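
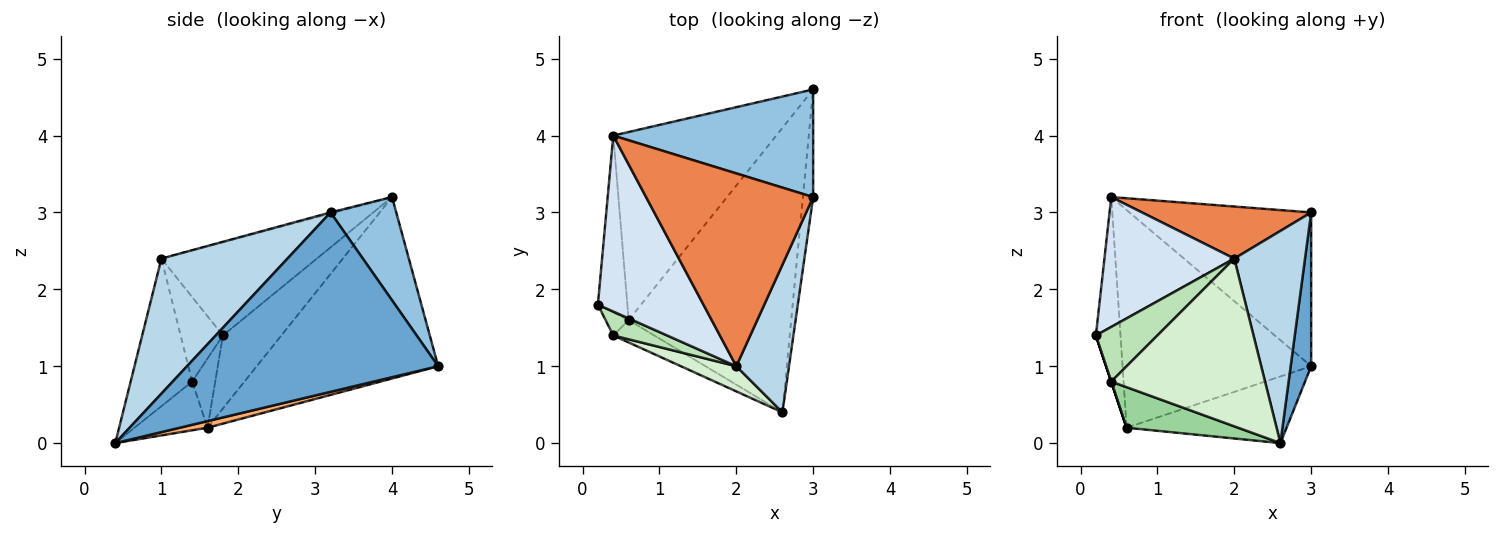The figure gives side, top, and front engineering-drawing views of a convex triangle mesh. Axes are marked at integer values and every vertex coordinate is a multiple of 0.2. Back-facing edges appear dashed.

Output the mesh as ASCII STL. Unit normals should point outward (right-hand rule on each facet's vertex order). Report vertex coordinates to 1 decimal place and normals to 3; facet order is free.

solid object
 facet normal 0.995 -0.081 -0.057
  outer loop
   vertex 3.0 4.6 1.0
   vertex 3.0 3.2 3.0
   vertex 2.6 0.4 0.0
  endloop
 endfacet
 facet normal 0.284 0.786 0.550
  outer loop
   vertex 0.4 4.0 3.2
   vertex 3.0 3.2 3.0
   vertex 3.0 4.6 1.0
  endloop
 endfacet
 facet normal 0.826 -0.463 0.322
  outer loop
   vertex 2.0 1.0 2.4
   vertex 2.6 0.4 0.0
   vertex 3.0 3.2 3.0
  endloop
 endfacet
 facet normal -0.579 -0.484 0.656
  outer loop
   vertex 2.0 1.0 2.4
   vertex 0.4 4.0 3.2
   vertex 0.2 1.8 1.4
  endloop
 endfacet
 facet normal -0.006 -0.261 0.965
  outer loop
   vertex 2.0 1.0 2.4
   vertex 3.0 3.2 3.0
   vertex 0.4 4.0 3.2
  endloop
 endfacet
 facet normal 0.039 0.228 -0.973
  outer loop
   vertex 0.6 1.6 0.2
   vertex 3.0 4.6 1.0
   vertex 2.6 0.4 0.0
  endloop
 endfacet
 facet normal -0.864 0.364 -0.349
  outer loop
   vertex 0.6 1.6 0.2
   vertex 0.2 1.8 1.4
   vertex 0.4 4.0 3.2
  endloop
 endfacet
 facet normal -0.588 0.612 -0.529
  outer loop
   vertex 0.6 1.6 0.2
   vertex 0.4 4.0 3.2
   vertex 3.0 4.6 1.0
  endloop
 endfacet
 facet normal -0.949 0.000 -0.316
  outer loop
   vertex 0.4 1.4 0.8
   vertex 0.2 1.8 1.4
   vertex 0.6 1.6 0.2
  endloop
 endfacet
 facet normal -0.498 -0.759 -0.419
  outer loop
   vertex 0.4 1.4 0.8
   vertex 0.6 1.6 0.2
   vertex 2.6 0.4 0.0
  endloop
 endfacet
 facet normal -0.533 -0.775 0.339
  outer loop
   vertex 0.4 1.4 0.8
   vertex 2.0 1.0 2.4
   vertex 0.2 1.8 1.4
  endloop
 endfacet
 facet normal -0.368 -0.920 0.138
  outer loop
   vertex 0.4 1.4 0.8
   vertex 2.6 0.4 0.0
   vertex 2.0 1.0 2.4
  endloop
 endfacet
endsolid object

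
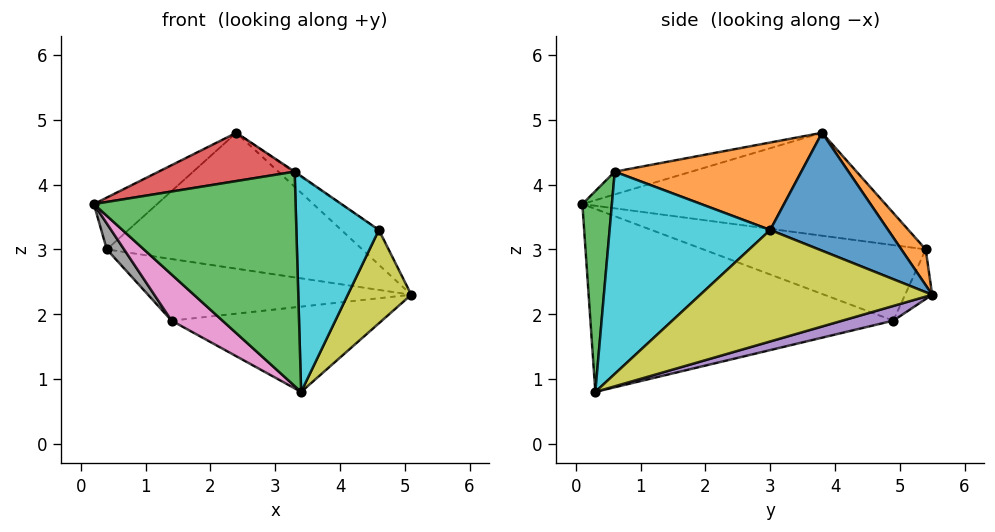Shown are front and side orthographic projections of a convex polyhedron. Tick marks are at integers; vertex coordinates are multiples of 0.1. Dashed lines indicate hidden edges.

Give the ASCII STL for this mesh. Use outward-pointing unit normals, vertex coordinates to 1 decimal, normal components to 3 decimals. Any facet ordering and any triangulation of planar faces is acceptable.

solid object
 facet normal -0.606 0.127 0.786
  outer loop
   vertex 0.4 5.4 3.0
   vertex 0.2 0.1 3.7
   vertex 2.4 3.8 4.8
  endloop
 endfacet
 facet normal 0.075 0.785 0.615
  outer loop
   vertex 0.4 5.4 3.0
   vertex 2.4 3.8 4.8
   vertex 5.1 5.5 2.3
  endloop
 endfacet
 facet normal 0.144 -0.985 0.091
  outer loop
   vertex 3.3 0.6 4.2
   vertex 0.2 0.1 3.7
   vertex 3.4 0.3 0.8
  endloop
 endfacet
 facet normal -0.121 -0.216 0.969
  outer loop
   vertex 3.3 0.6 4.2
   vertex 2.4 3.8 4.8
   vertex 0.2 0.1 3.7
  endloop
 endfacet
 facet normal 0.062 0.258 -0.964
  outer loop
   vertex 1.4 4.9 1.9
   vertex 5.1 5.5 2.3
   vertex 3.4 0.3 0.8
  endloop
 endfacet
 facet normal -0.090 0.873 -0.479
  outer loop
   vertex 1.4 4.9 1.9
   vertex 0.4 5.4 3.0
   vertex 5.1 5.5 2.3
  endloop
 endfacet
 facet normal -0.663 -0.112 -0.740
  outer loop
   vertex 1.4 4.9 1.9
   vertex 3.4 0.3 0.8
   vertex 0.2 0.1 3.7
  endloop
 endfacet
 facet normal -0.752 -0.058 -0.657
  outer loop
   vertex 1.4 4.9 1.9
   vertex 0.2 0.1 3.7
   vertex 0.4 5.4 3.0
  endloop
 endfacet
 facet normal 0.950 -0.260 -0.175
  outer loop
   vertex 4.6 3.0 3.3
   vertex 3.4 0.3 0.8
   vertex 5.1 5.5 2.3
  endloop
 endfacet
 facet normal 0.888 -0.456 0.066
  outer loop
   vertex 4.6 3.0 3.3
   vertex 3.3 0.6 4.2
   vertex 3.4 0.3 0.8
  endloop
 endfacet
 facet normal 0.599 0.191 0.777
  outer loop
   vertex 4.6 3.0 3.3
   vertex 5.1 5.5 2.3
   vertex 2.4 3.8 4.8
  endloop
 endfacet
 facet normal 0.564 0.004 0.826
  outer loop
   vertex 4.6 3.0 3.3
   vertex 2.4 3.8 4.8
   vertex 3.3 0.6 4.2
  endloop
 endfacet
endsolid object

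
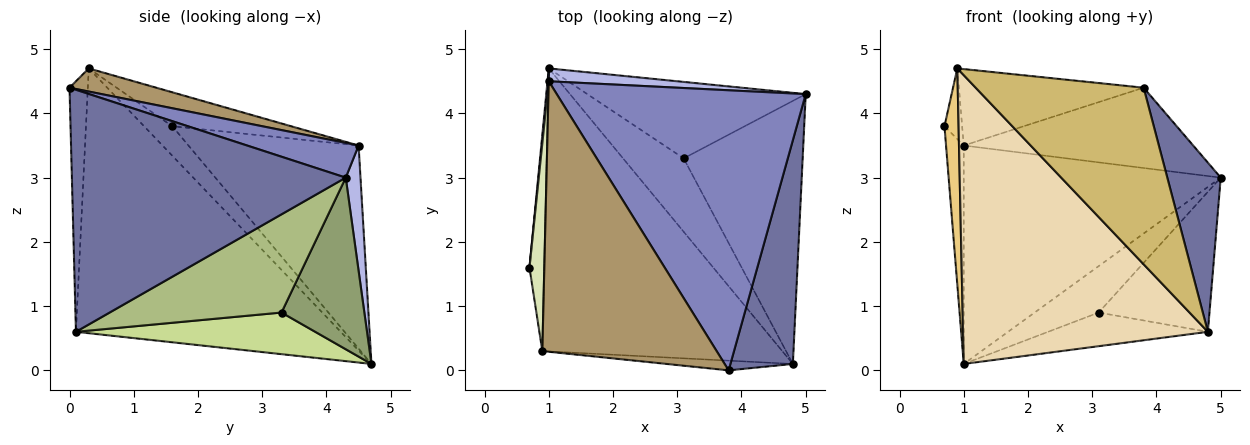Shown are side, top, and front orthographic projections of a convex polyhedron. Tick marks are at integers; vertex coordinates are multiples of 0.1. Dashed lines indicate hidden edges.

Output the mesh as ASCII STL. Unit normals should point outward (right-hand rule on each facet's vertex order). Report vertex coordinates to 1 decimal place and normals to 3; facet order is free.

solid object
 facet normal 0.951 -0.186 0.246
  outer loop
   vertex 4.8 0.1 0.6
   vertex 5.0 4.3 3.0
   vertex 3.8 0.0 4.4
  endloop
 endfacet
 facet normal 0.133 0.273 0.953
  outer loop
   vertex 1.0 4.5 3.5
   vertex 3.8 0.0 4.4
   vertex 5.0 4.3 3.0
  endloop
 endfacet
 facet normal -0.995 0.104 0.006
  outer loop
   vertex 1.0 4.5 3.5
   vertex 1.0 4.7 0.1
   vertex 0.7 1.6 3.8
  endloop
 endfacet
 facet normal 0.057 0.997 0.059
  outer loop
   vertex 1.0 4.5 3.5
   vertex 5.0 4.3 3.0
   vertex 1.0 4.7 0.1
  endloop
 endfacet
 facet normal 0.558 0.431 -0.710
  outer loop
   vertex 3.1 3.3 0.9
   vertex 1.0 4.7 0.1
   vertex 5.0 4.3 3.0
  endloop
 endfacet
 facet normal 0.589 0.380 -0.714
  outer loop
   vertex 3.1 3.3 0.9
   vertex 5.0 4.3 3.0
   vertex 4.8 0.1 0.6
  endloop
 endfacet
 facet normal 0.529 0.354 -0.771
  outer loop
   vertex 3.1 3.3 0.9
   vertex 4.8 0.1 0.6
   vertex 1.0 4.7 0.1
  endloop
 endfacet
 facet normal -0.908 0.135 0.397
  outer loop
   vertex 0.9 0.3 4.7
   vertex 1.0 4.5 3.5
   vertex 0.7 1.6 3.8
  endloop
 endfacet
 facet normal 0.127 0.270 0.955
  outer loop
   vertex 0.9 0.3 4.7
   vertex 3.8 0.0 4.4
   vertex 1.0 4.5 3.5
  endloop
 endfacet
 facet normal -0.108 -0.993 -0.055
  outer loop
   vertex 0.9 0.3 4.7
   vertex 4.8 0.1 0.6
   vertex 3.8 0.0 4.4
  endloop
 endfacet
 facet normal -0.816 -0.408 -0.408
  outer loop
   vertex 0.9 0.3 4.7
   vertex 0.7 1.6 3.8
   vertex 1.0 4.7 0.1
  endloop
 endfacet
 facet normal -0.611 -0.565 -0.554
  outer loop
   vertex 0.9 0.3 4.7
   vertex 1.0 4.7 0.1
   vertex 4.8 0.1 0.6
  endloop
 endfacet
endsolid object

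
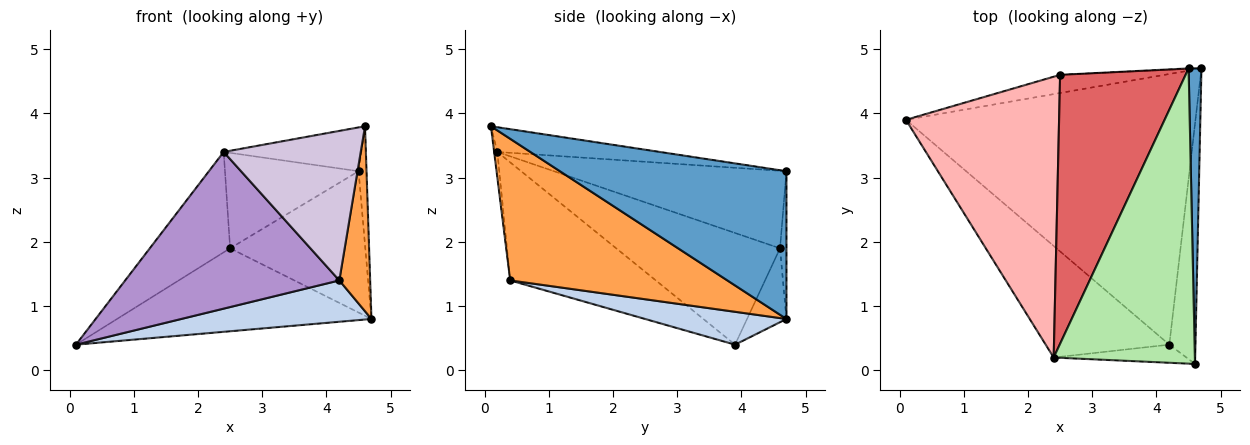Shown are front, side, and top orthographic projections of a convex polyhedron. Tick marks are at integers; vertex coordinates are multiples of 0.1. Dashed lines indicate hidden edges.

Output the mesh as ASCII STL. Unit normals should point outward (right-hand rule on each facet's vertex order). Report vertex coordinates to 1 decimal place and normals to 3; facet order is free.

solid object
 facet normal 0.996 0.035 0.087
  outer loop
   vertex 4.5 4.7 3.1
   vertex 4.6 0.1 3.8
   vertex 4.7 4.7 0.8
  endloop
 endfacet
 facet normal 0.112 -0.150 -0.982
  outer loop
   vertex 4.2 0.4 1.4
   vertex 0.1 3.9 0.4
   vertex 4.7 4.7 0.8
  endloop
 endfacet
 facet normal 0.974 -0.138 -0.180
  outer loop
   vertex 4.2 0.4 1.4
   vertex 4.7 4.7 0.8
   vertex 4.6 0.1 3.8
  endloop
 endfacet
 facet normal -0.150 0.966 -0.211
  outer loop
   vertex 2.5 4.6 1.9
   vertex 4.7 4.7 0.8
   vertex 0.1 3.9 0.4
  endloop
 endfacet
 facet normal -0.047 0.999 -0.004
  outer loop
   vertex 2.5 4.6 1.9
   vertex 4.5 4.7 3.1
   vertex 4.7 4.7 0.8
  endloop
 endfacet
 facet normal -0.171 0.145 0.975
  outer loop
   vertex 2.4 0.2 3.4
   vertex 4.6 0.1 3.8
   vertex 4.5 4.7 3.1
  endloop
 endfacet
 facet normal -0.503 0.289 0.814
  outer loop
   vertex 2.4 0.2 3.4
   vertex 4.5 4.7 3.1
   vertex 2.5 4.6 1.9
  endloop
 endfacet
 facet normal -0.566 0.277 0.776
  outer loop
   vertex 2.4 0.2 3.4
   vertex 2.5 4.6 1.9
   vertex 0.1 3.9 0.4
  endloop
 endfacet
 facet normal -0.485 -0.713 -0.507
  outer loop
   vertex 2.4 0.2 3.4
   vertex 0.1 3.9 0.4
   vertex 4.2 0.4 1.4
  endloop
 endfacet
 facet normal -0.023 -0.992 -0.120
  outer loop
   vertex 2.4 0.2 3.4
   vertex 4.2 0.4 1.4
   vertex 4.6 0.1 3.8
  endloop
 endfacet
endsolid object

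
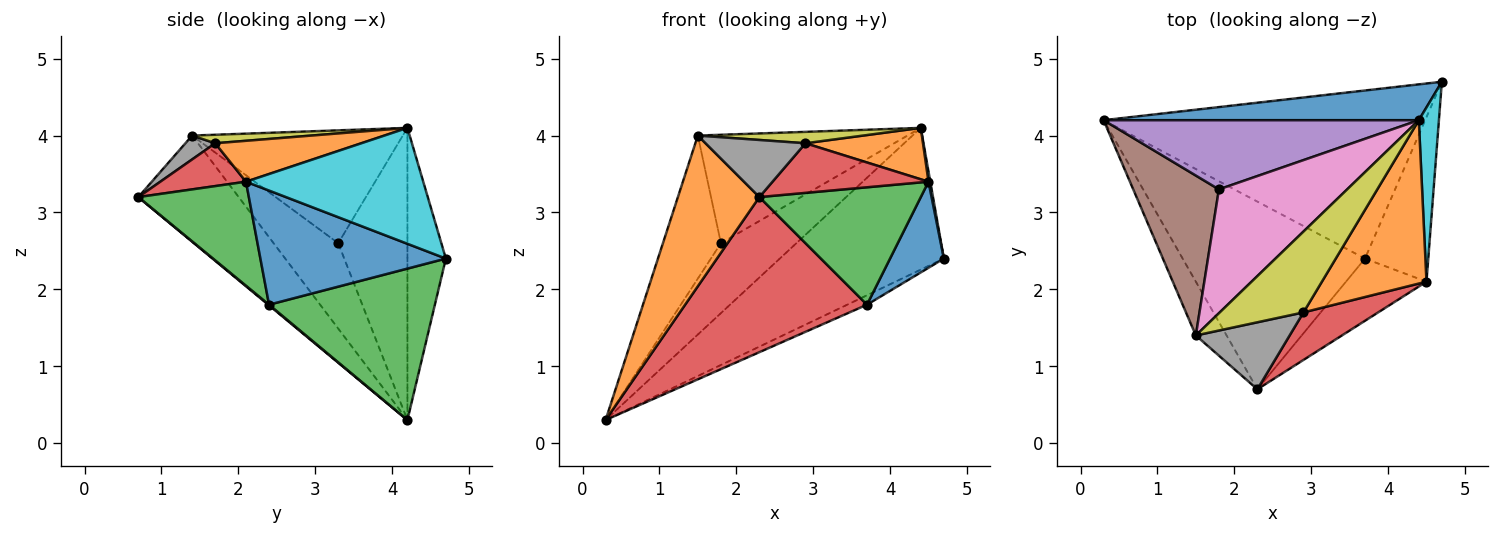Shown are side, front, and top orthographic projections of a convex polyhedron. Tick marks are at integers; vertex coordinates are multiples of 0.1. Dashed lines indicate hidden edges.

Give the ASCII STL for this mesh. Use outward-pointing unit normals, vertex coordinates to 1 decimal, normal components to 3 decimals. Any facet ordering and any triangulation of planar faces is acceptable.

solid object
 facet normal -0.221 0.945 0.239
  outer loop
   vertex 4.4 4.2 4.1
   vertex 4.7 4.7 2.4
   vertex 0.3 4.2 0.3
  endloop
 endfacet
 facet normal -0.758 -0.615 -0.220
  outer loop
   vertex 1.5 1.4 4.0
   vertex 0.3 4.2 0.3
   vertex 2.3 0.7 3.2
  endloop
 endfacet
 facet normal 0.425 0.051 -0.904
  outer loop
   vertex 3.7 2.4 1.8
   vertex 0.3 4.2 0.3
   vertex 4.7 4.7 2.4
  endloop
 endfacet
 facet normal 0.003 -0.637 -0.771
  outer loop
   vertex 3.7 2.4 1.8
   vertex 2.3 0.7 3.2
   vertex 0.3 4.2 0.3
  endloop
 endfacet
 facet normal -0.546 0.596 0.589
  outer loop
   vertex 1.8 3.3 2.6
   vertex 4.4 4.2 4.1
   vertex 0.3 4.2 0.3
  endloop
 endfacet
 facet normal -0.596 0.535 0.598
  outer loop
   vertex 1.8 3.3 2.6
   vertex 0.3 4.2 0.3
   vertex 1.5 1.4 4.0
  endloop
 endfacet
 facet normal -0.552 0.549 0.627
  outer loop
   vertex 1.8 3.3 2.6
   vertex 1.5 1.4 4.0
   vertex 4.4 4.2 4.1
  endloop
 endfacet
 facet normal 0.190 -0.637 0.747
  outer loop
   vertex 2.9 1.7 3.9
   vertex 1.5 1.4 4.0
   vertex 2.3 0.7 3.2
  endloop
 endfacet
 facet normal 0.100 -0.139 0.985
  outer loop
   vertex 2.9 1.7 3.9
   vertex 4.4 4.2 4.1
   vertex 1.5 1.4 4.0
  endloop
 endfacet
 facet normal 0.985 -0.010 0.171
  outer loop
   vertex 4.5 2.1 3.4
   vertex 4.7 4.7 2.4
   vertex 4.4 4.2 4.1
  endloop
 endfacet
 facet normal 0.848 -0.246 -0.470
  outer loop
   vertex 4.5 2.1 3.4
   vertex 3.7 2.4 1.8
   vertex 4.7 4.7 2.4
  endloop
 endfacet
 facet normal 0.350 -0.281 0.894
  outer loop
   vertex 4.5 2.1 3.4
   vertex 4.4 4.2 4.1
   vertex 2.9 1.7 3.9
  endloop
 endfacet
 facet normal 0.518 -0.756 -0.401
  outer loop
   vertex 4.5 2.1 3.4
   vertex 2.3 0.7 3.2
   vertex 3.7 2.4 1.8
  endloop
 endfacet
 facet normal 0.369 -0.671 0.643
  outer loop
   vertex 4.5 2.1 3.4
   vertex 2.9 1.7 3.9
   vertex 2.3 0.7 3.2
  endloop
 endfacet
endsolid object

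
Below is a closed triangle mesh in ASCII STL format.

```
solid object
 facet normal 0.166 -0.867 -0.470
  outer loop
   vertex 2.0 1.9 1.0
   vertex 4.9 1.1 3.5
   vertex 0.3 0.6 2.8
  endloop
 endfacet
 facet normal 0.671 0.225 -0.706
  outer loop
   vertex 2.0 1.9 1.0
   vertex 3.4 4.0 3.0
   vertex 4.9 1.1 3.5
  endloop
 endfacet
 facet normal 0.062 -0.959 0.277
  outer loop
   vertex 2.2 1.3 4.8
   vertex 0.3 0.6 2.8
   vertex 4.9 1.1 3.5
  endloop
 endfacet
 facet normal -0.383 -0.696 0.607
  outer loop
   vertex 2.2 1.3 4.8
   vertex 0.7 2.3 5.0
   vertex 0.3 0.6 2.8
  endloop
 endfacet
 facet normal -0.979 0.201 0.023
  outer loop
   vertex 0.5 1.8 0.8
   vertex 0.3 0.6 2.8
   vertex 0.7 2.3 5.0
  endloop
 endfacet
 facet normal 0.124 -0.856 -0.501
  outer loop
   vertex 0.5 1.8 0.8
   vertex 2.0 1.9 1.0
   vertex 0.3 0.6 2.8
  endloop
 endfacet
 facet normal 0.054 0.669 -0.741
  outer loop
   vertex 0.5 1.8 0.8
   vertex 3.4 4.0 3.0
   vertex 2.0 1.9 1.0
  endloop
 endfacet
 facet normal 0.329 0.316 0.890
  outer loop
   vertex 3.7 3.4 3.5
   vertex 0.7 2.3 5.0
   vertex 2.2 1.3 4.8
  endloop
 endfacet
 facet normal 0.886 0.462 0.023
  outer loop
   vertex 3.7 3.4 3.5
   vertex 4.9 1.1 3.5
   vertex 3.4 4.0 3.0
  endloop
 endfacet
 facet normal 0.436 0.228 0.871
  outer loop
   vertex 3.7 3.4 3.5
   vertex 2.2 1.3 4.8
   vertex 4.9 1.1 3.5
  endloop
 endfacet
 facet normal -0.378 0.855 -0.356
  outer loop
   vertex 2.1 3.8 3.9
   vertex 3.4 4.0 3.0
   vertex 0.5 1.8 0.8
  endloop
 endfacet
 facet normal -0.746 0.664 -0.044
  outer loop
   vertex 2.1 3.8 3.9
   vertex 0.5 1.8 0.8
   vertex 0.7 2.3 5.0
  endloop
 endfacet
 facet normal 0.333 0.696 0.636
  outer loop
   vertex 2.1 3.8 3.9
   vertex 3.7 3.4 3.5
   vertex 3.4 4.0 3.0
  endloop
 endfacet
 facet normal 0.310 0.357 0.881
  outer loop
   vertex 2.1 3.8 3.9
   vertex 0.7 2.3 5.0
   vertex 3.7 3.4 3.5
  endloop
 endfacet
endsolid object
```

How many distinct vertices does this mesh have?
9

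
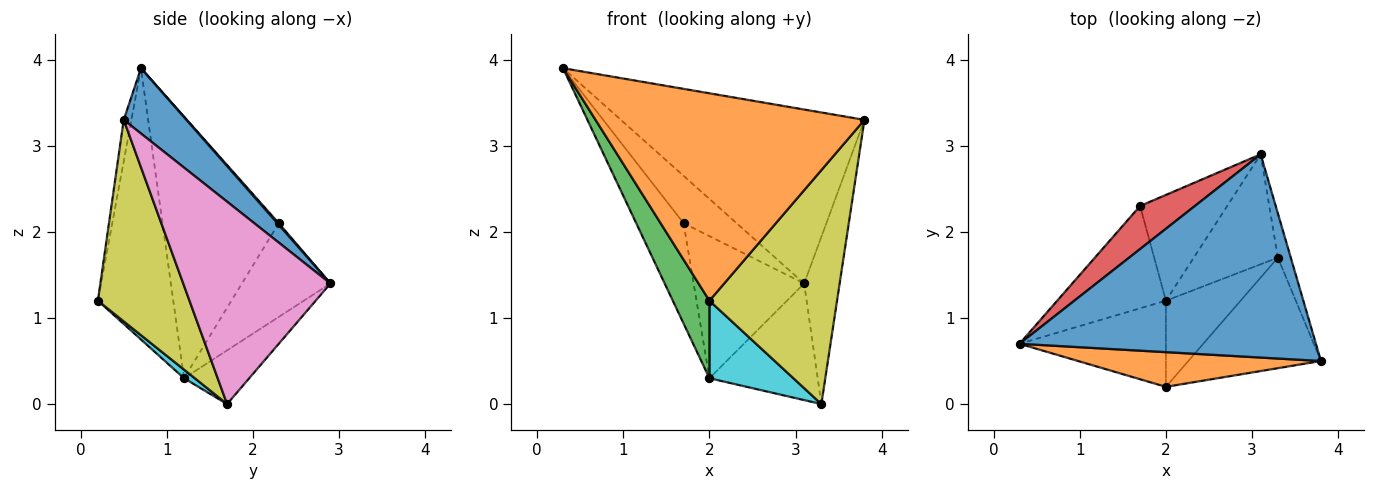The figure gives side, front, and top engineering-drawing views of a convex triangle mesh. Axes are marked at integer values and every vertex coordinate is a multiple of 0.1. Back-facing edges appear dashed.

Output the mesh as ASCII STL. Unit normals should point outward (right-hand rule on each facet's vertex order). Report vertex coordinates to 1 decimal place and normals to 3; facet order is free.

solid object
 facet normal 0.165 0.641 0.749
  outer loop
   vertex 3.1 2.9 1.4
   vertex 0.3 0.7 3.9
   vertex 3.8 0.5 3.3
  endloop
 endfacet
 facet normal -0.028 -0.986 0.165
  outer loop
   vertex 2.0 0.2 1.2
   vertex 3.8 0.5 3.3
   vertex 0.3 0.7 3.9
  endloop
 endfacet
 facet normal -0.809 -0.393 -0.437
  outer loop
   vertex 2.0 1.2 0.3
   vertex 2.0 0.2 1.2
   vertex 0.3 0.7 3.9
  endloop
 endfacet
 facet normal 0.019 0.740 0.673
  outer loop
   vertex 1.7 2.3 2.1
   vertex 0.3 0.7 3.9
   vertex 3.1 2.9 1.4
  endloop
 endfacet
 facet normal -0.864 0.352 -0.359
  outer loop
   vertex 1.7 2.3 2.1
   vertex 2.0 1.2 0.3
   vertex 0.3 0.7 3.9
  endloop
 endfacet
 facet normal -0.540 0.675 -0.502
  outer loop
   vertex 1.7 2.3 2.1
   vertex 3.1 2.9 1.4
   vertex 2.0 1.2 0.3
  endloop
 endfacet
 facet normal 0.970 0.234 -0.062
  outer loop
   vertex 3.3 1.7 0.0
   vertex 3.1 2.9 1.4
   vertex 3.8 0.5 3.3
  endloop
 endfacet
 facet normal -0.401 0.666 -0.628
  outer loop
   vertex 3.3 1.7 0.0
   vertex 2.0 1.2 0.3
   vertex 3.1 2.9 1.4
  endloop
 endfacet
 facet normal 0.544 -0.758 -0.358
  outer loop
   vertex 3.3 1.7 0.0
   vertex 3.8 0.5 3.3
   vertex 2.0 0.2 1.2
  endloop
 endfacet
 facet normal 0.085 -0.667 -0.741
  outer loop
   vertex 3.3 1.7 0.0
   vertex 2.0 0.2 1.2
   vertex 2.0 1.2 0.3
  endloop
 endfacet
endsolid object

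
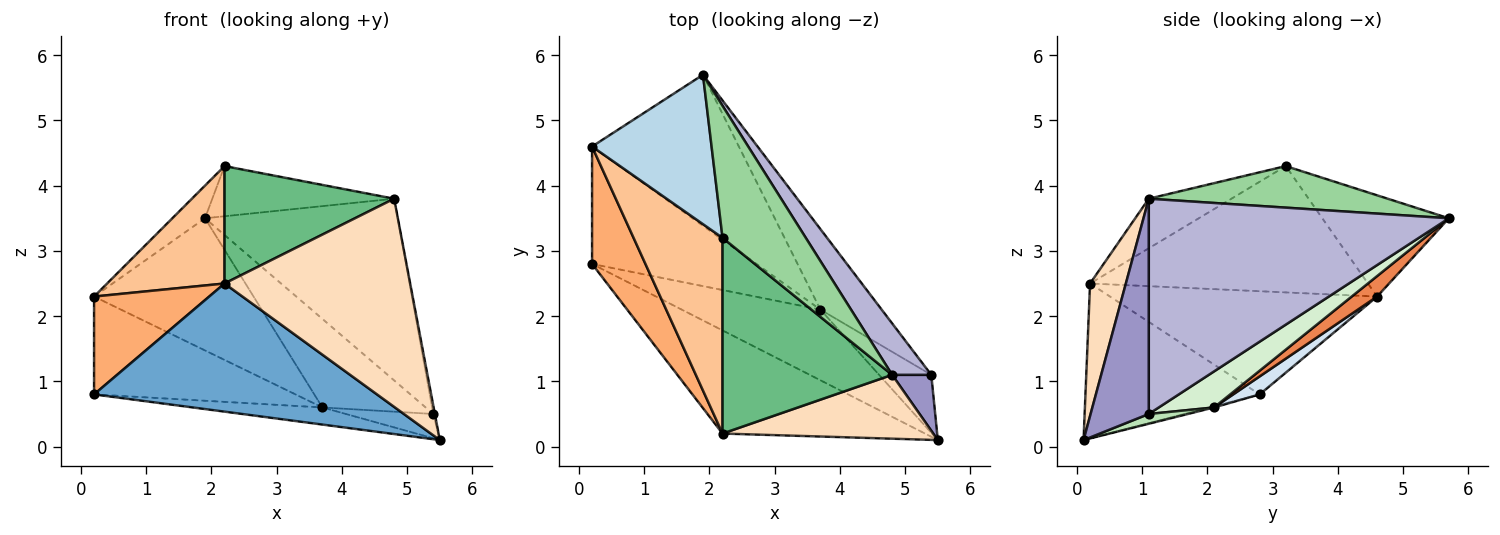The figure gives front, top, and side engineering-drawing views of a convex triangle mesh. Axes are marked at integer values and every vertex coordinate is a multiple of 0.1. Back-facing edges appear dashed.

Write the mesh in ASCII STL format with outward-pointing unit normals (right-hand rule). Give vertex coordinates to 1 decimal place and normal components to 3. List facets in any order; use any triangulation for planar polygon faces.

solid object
 facet normal -0.432 -0.702 -0.565
  outer loop
   vertex 2.2 0.2 2.5
   vertex 0.2 2.8 0.8
   vertex 5.5 0.1 0.1
  endloop
 endfacet
 facet normal -0.008 0.235 -0.972
  outer loop
   vertex 3.7 2.1 0.6
   vertex 5.5 0.1 0.1
   vertex 0.2 2.8 0.8
  endloop
 endfacet
 facet normal -0.638 0.164 0.753
  outer loop
   vertex 0.2 4.6 2.3
   vertex 2.2 3.2 4.3
   vertex 1.9 5.7 3.5
  endloop
 endfacet
 facet normal 0.084 0.638 -0.766
  outer loop
   vertex 0.2 4.6 2.3
   vertex 3.7 2.1 0.6
   vertex 0.2 2.8 0.8
  endloop
 endfacet
 facet normal 0.104 0.655 -0.748
  outer loop
   vertex 0.2 4.6 2.3
   vertex 1.9 5.7 3.5
   vertex 3.7 2.1 0.6
  endloop
 endfacet
 facet normal -0.830 -0.358 0.429
  outer loop
   vertex 0.2 4.6 2.3
   vertex 0.2 2.8 0.8
   vertex 2.2 0.2 2.5
  endloop
 endfacet
 facet normal -0.773 -0.327 0.544
  outer loop
   vertex 0.2 4.6 2.3
   vertex 2.2 0.2 2.5
   vertex 2.2 3.2 4.3
  endloop
 endfacet
 facet normal 0.181 -0.940 0.288
  outer loop
   vertex 4.8 1.1 3.8
   vertex 2.2 0.2 2.5
   vertex 5.5 0.1 0.1
  endloop
 endfacet
 facet normal -0.243 -0.499 0.832
  outer loop
   vertex 4.8 1.1 3.8
   vertex 2.2 3.2 4.3
   vertex 2.2 0.2 2.5
  endloop
 endfacet
 facet normal 0.423 0.322 0.847
  outer loop
   vertex 4.8 1.1 3.8
   vertex 1.9 5.7 3.5
   vertex 2.2 3.2 4.3
  endloop
 endfacet
 facet normal 0.170 0.381 -0.909
  outer loop
   vertex 5.4 1.1 0.5
   vertex 5.5 0.1 0.1
   vertex 3.7 2.1 0.6
  endloop
 endfacet
 facet normal 0.368 0.688 -0.626
  outer loop
   vertex 5.4 1.1 0.5
   vertex 3.7 2.1 0.6
   vertex 1.9 5.7 3.5
  endloop
 endfacet
 facet normal 0.984 0.027 0.179
  outer loop
   vertex 5.4 1.1 0.5
   vertex 4.8 1.1 3.8
   vertex 5.5 0.1 0.1
  endloop
 endfacet
 facet normal 0.832 0.534 0.151
  outer loop
   vertex 5.4 1.1 0.5
   vertex 1.9 5.7 3.5
   vertex 4.8 1.1 3.8
  endloop
 endfacet
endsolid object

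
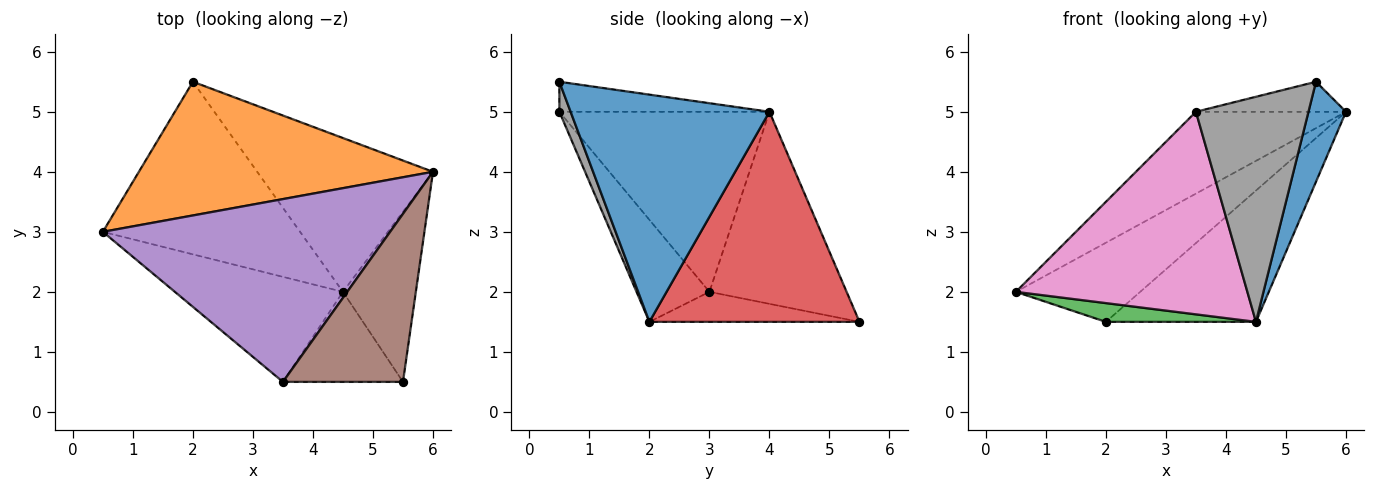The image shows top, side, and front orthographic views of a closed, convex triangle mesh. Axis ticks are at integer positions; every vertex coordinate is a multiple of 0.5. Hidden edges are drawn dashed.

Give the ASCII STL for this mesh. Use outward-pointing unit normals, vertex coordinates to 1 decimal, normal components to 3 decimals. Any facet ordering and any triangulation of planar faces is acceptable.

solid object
 facet normal 0.937 -0.177 -0.301
  outer loop
   vertex 4.5 2.0 1.5
   vertex 6.0 4.0 5.0
   vertex 5.5 0.5 5.5
  endloop
 endfacet
 facet normal -0.490 0.444 0.750
  outer loop
   vertex 2.0 5.5 1.5
   vertex 0.5 3.0 2.0
   vertex 6.0 4.0 5.0
  endloop
 endfacet
 facet normal -0.150 -0.107 -0.983
  outer loop
   vertex 2.0 5.5 1.5
   vertex 4.5 2.0 1.5
   vertex 0.5 3.0 2.0
  endloop
 endfacet
 facet normal 0.673 0.480 -0.563
  outer loop
   vertex 2.0 5.5 1.5
   vertex 6.0 4.0 5.0
   vertex 4.5 2.0 1.5
  endloop
 endfacet
 facet normal -0.497 0.355 0.792
  outer loop
   vertex 3.5 0.5 5.0
   vertex 6.0 4.0 5.0
   vertex 0.5 3.0 2.0
  endloop
 endfacet
 facet normal -0.239 0.171 0.956
  outer loop
   vertex 3.5 0.5 5.0
   vertex 5.5 0.5 5.5
   vertex 6.0 4.0 5.0
  endloop
 endfacet
 facet normal -0.269 -0.855 -0.443
  outer loop
   vertex 3.5 0.5 5.0
   vertex 0.5 3.0 2.0
   vertex 4.5 2.0 1.5
  endloop
 endfacet
 facet normal 0.092 -0.925 -0.370
  outer loop
   vertex 3.5 0.5 5.0
   vertex 4.5 2.0 1.5
   vertex 5.5 0.5 5.5
  endloop
 endfacet
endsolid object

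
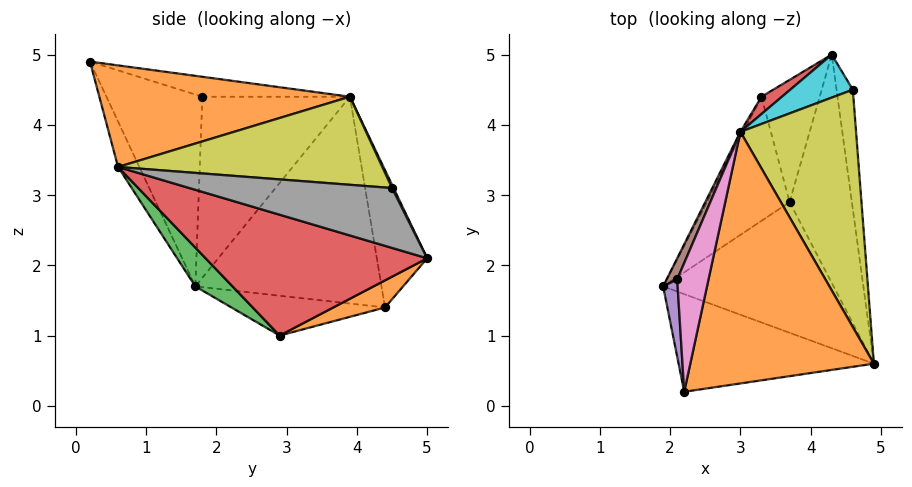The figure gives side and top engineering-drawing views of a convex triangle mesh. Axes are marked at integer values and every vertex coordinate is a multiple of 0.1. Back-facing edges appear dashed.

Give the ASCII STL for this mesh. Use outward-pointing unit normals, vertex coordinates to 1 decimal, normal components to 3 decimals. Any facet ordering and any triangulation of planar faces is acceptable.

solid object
 facet normal -0.097 -0.905 -0.415
  outer loop
   vertex 2.2 0.2 4.9
   vertex 1.9 1.7 1.7
   vertex 4.9 0.6 3.4
  endloop
 endfacet
 facet normal 0.484 0.014 0.875
  outer loop
   vertex 3.0 3.9 4.4
   vertex 2.2 0.2 4.9
   vertex 4.9 0.6 3.4
  endloop
 endfacet
 facet normal 0.165 -0.670 -0.724
  outer loop
   vertex 3.7 2.9 1.0
   vertex 4.9 0.6 3.4
   vertex 1.9 1.7 1.7
  endloop
 endfacet
 facet normal 0.889 -0.014 -0.458
  outer loop
   vertex 3.7 2.9 1.0
   vertex 4.3 5.0 2.1
   vertex 4.9 0.6 3.4
  endloop
 endfacet
 facet normal -0.996 -0.039 0.075
  outer loop
   vertex 2.1 1.8 4.4
   vertex 1.9 1.7 1.7
   vertex 2.2 0.2 4.9
  endloop
 endfacet
 facet normal -0.918 0.393 0.053
  outer loop
   vertex 2.1 1.8 4.4
   vertex 3.0 3.9 4.4
   vertex 1.9 1.7 1.7
  endloop
 endfacet
 facet normal -0.523 0.224 0.822
  outer loop
   vertex 2.1 1.8 4.4
   vertex 2.2 0.2 4.9
   vertex 3.0 3.9 4.4
  endloop
 endfacet
 facet normal 0.964 0.054 -0.262
  outer loop
   vertex 4.6 4.5 3.1
   vertex 4.9 0.6 3.4
   vertex 4.3 5.0 2.1
  endloop
 endfacet
 facet normal 0.602 0.107 0.791
  outer loop
   vertex 4.6 4.5 3.1
   vertex 3.0 3.9 4.4
   vertex 4.9 0.6 3.4
  endloop
 endfacet
 facet normal 0.023 0.897 0.442
  outer loop
   vertex 4.6 4.5 3.1
   vertex 4.3 5.0 2.1
   vertex 3.0 3.9 4.4
  endloop
 endfacet
 facet normal -0.430 0.124 -0.894
  outer loop
   vertex 3.3 4.4 1.4
   vertex 3.7 2.9 1.0
   vertex 1.9 1.7 1.7
  endloop
 endfacet
 facet normal 0.398 0.334 -0.855
  outer loop
   vertex 3.3 4.4 1.4
   vertex 4.3 5.0 2.1
   vertex 3.7 2.9 1.0
  endloop
 endfacet
 facet normal -0.888 0.459 -0.012
  outer loop
   vertex 3.3 4.4 1.4
   vertex 1.9 1.7 1.7
   vertex 3.0 3.9 4.4
  endloop
 endfacet
 facet normal -0.555 0.828 0.083
  outer loop
   vertex 3.3 4.4 1.4
   vertex 3.0 3.9 4.4
   vertex 4.3 5.0 2.1
  endloop
 endfacet
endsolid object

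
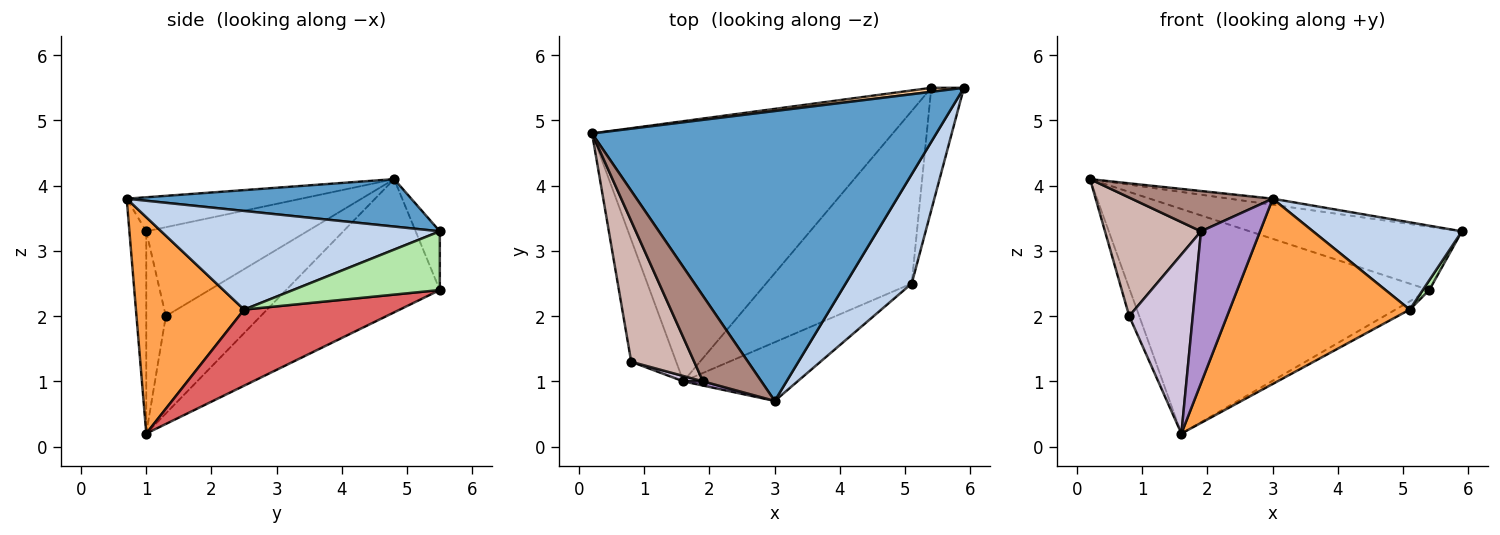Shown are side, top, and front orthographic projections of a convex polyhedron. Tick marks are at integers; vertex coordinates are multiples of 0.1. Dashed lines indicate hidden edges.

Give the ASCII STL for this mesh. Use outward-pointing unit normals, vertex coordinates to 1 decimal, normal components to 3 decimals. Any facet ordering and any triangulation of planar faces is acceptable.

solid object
 facet normal 0.136 0.021 0.990
  outer loop
   vertex 3.0 0.7 3.8
   vertex 5.9 5.5 3.3
   vertex 0.2 4.8 4.1
  endloop
 endfacet
 facet normal 0.759 -0.406 0.508
  outer loop
   vertex 5.1 2.5 2.1
   vertex 5.9 5.5 3.3
   vertex 3.0 0.7 3.8
  endloop
 endfacet
 facet normal 0.497 -0.827 -0.262
  outer loop
   vertex 5.1 2.5 2.1
   vertex 3.0 0.7 3.8
   vertex 1.6 1.0 0.2
  endloop
 endfacet
 facet normal -0.113 0.992 0.063
  outer loop
   vertex 5.4 5.5 2.4
   vertex 0.2 4.8 4.1
   vertex 5.9 5.5 3.3
  endloop
 endfacet
 facet normal -0.318 0.619 -0.718
  outer loop
   vertex 5.4 5.5 2.4
   vertex 1.6 1.0 0.2
   vertex 0.2 4.8 4.1
  endloop
 endfacet
 facet normal 0.873 -0.039 -0.485
  outer loop
   vertex 5.4 5.5 2.4
   vertex 5.9 5.5 3.3
   vertex 5.1 2.5 2.1
  endloop
 endfacet
 facet normal 0.463 0.042 -0.886
  outer loop
   vertex 5.4 5.5 2.4
   vertex 5.1 2.5 2.1
   vertex 1.6 1.0 0.2
  endloop
 endfacet
 facet normal -0.904 0.096 -0.418
  outer loop
   vertex 0.8 1.3 2.0
   vertex 0.2 4.8 4.1
   vertex 1.6 1.0 0.2
  endloop
 endfacet
 facet normal -0.274 -0.961 0.027
  outer loop
   vertex 1.9 1.0 3.3
   vertex 1.6 1.0 0.2
   vertex 3.0 0.7 3.8
  endloop
 endfacet
 facet normal -0.294 -0.955 0.028
  outer loop
   vertex 1.9 1.0 3.3
   vertex 0.8 1.3 2.0
   vertex 1.6 1.0 0.2
  endloop
 endfacet
 facet normal -0.467 -0.377 0.800
  outer loop
   vertex 1.9 1.0 3.3
   vertex 3.0 0.7 3.8
   vertex 0.2 4.8 4.1
  endloop
 endfacet
 facet normal -0.734 -0.438 0.520
  outer loop
   vertex 1.9 1.0 3.3
   vertex 0.2 4.8 4.1
   vertex 0.8 1.3 2.0
  endloop
 endfacet
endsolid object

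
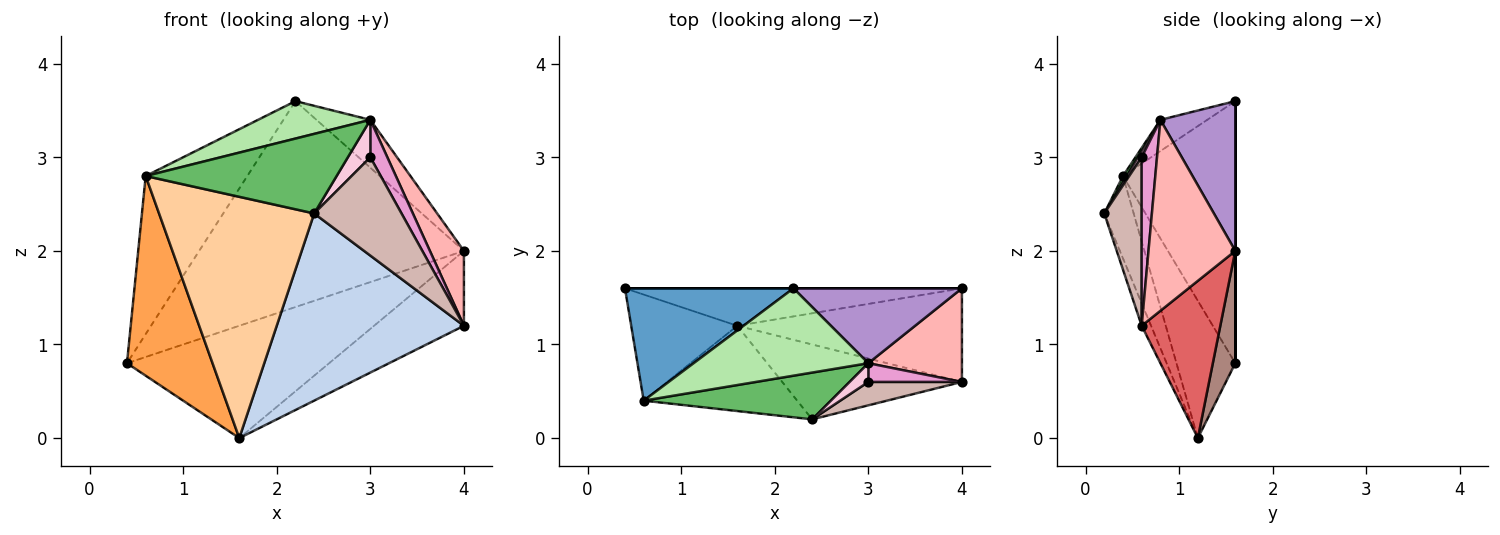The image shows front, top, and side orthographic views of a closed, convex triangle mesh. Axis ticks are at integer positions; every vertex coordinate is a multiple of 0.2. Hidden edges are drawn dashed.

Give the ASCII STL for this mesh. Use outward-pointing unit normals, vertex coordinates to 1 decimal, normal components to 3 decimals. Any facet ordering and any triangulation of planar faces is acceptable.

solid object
 facet normal -0.669 0.606 0.430
  outer loop
   vertex 0.6 0.4 2.8
   vertex 2.2 1.6 3.6
   vertex 0.4 1.6 0.8
  endloop
 endfacet
 facet normal -0.046 -0.927 -0.371
  outer loop
   vertex 1.6 1.2 0.0
   vertex 4.0 0.6 1.2
   vertex 2.4 0.2 2.4
  endloop
 endfacet
 facet normal -0.519 -0.755 -0.401
  outer loop
   vertex 1.6 1.2 0.0
   vertex 0.6 0.4 2.8
   vertex 0.4 1.6 0.8
  endloop
 endfacet
 facet normal -0.176 -0.928 -0.328
  outer loop
   vertex 1.6 1.2 0.0
   vertex 2.4 0.2 2.4
   vertex 0.6 0.4 2.8
  endloop
 endfacet
 facet normal 0.017 -0.862 0.507
  outer loop
   vertex 3.0 0.8 3.4
   vertex 0.6 0.4 2.8
   vertex 2.4 0.2 2.4
  endloop
 endfacet
 facet normal -0.162 -0.389 0.907
  outer loop
   vertex 3.0 0.8 3.4
   vertex 2.2 1.6 3.6
   vertex 0.6 0.4 2.8
  endloop
 endfacet
 facet normal 0.480 0.548 -0.685
  outer loop
   vertex 4.0 1.6 2.0
   vertex 4.0 0.6 1.2
   vertex 1.6 1.2 0.0
  endloop
 endfacet
 facet normal 0.847 -0.332 0.415
  outer loop
   vertex 4.0 1.6 2.0
   vertex 3.0 0.8 3.4
   vertex 4.0 0.6 1.2
  endloop
 endfacet
 facet normal 0.600 0.431 0.674
  outer loop
   vertex 4.0 1.6 2.0
   vertex 2.2 1.6 3.6
   vertex 3.0 0.8 3.4
  endloop
 endfacet
 facet normal 0.000 1.000 0.000
  outer loop
   vertex 4.0 1.6 2.0
   vertex 0.4 1.6 0.8
   vertex 2.2 1.6 3.6
  endloop
 endfacet
 facet normal 0.105 0.943 -0.314
  outer loop
   vertex 4.0 1.6 2.0
   vertex 1.6 1.2 0.0
   vertex 0.4 1.6 0.8
  endloop
 endfacet
 facet normal 0.385 -0.898 0.214
  outer loop
   vertex 3.0 0.6 3.0
   vertex 2.4 0.2 2.4
   vertex 4.0 0.6 1.2
  endloop
 endfacet
 facet normal 0.627 -0.697 0.348
  outer loop
   vertex 3.0 0.6 3.0
   vertex 4.0 0.6 1.2
   vertex 3.0 0.8 3.4
  endloop
 endfacet
 facet normal 0.147 -0.885 0.442
  outer loop
   vertex 3.0 0.6 3.0
   vertex 3.0 0.8 3.4
   vertex 2.4 0.2 2.4
  endloop
 endfacet
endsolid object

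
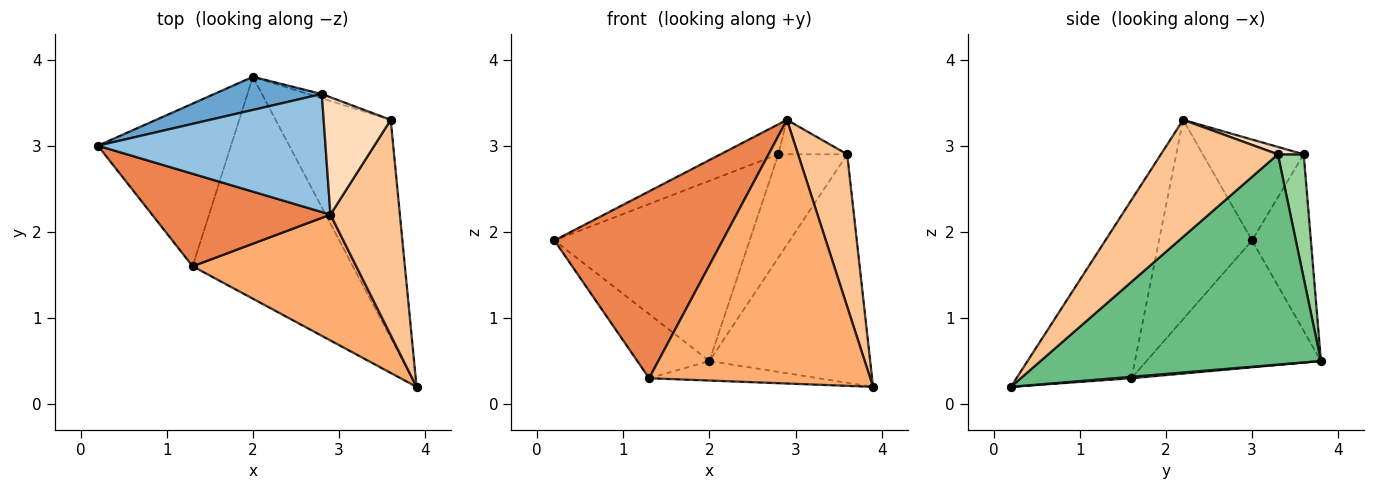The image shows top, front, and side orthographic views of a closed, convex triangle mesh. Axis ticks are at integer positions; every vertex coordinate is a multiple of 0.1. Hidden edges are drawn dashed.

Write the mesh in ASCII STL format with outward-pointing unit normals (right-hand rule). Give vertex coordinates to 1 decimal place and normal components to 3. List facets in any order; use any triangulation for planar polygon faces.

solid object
 facet normal -0.284 0.943 0.173
  outer loop
   vertex 2.8 3.6 2.9
   vertex 2.0 3.8 0.5
   vertex 0.2 3.0 1.9
  endloop
 endfacet
 facet normal -0.395 0.226 0.891
  outer loop
   vertex 2.8 3.6 2.9
   vertex 0.2 3.0 1.9
   vertex 2.9 2.2 3.3
  endloop
 endfacet
 facet normal -0.663 0.274 -0.696
  outer loop
   vertex 1.3 1.6 0.3
   vertex 0.2 3.0 1.9
   vertex 2.0 3.8 0.5
  endloop
 endfacet
 facet normal 0.009 0.088 -0.996
  outer loop
   vertex 1.3 1.6 0.3
   vertex 2.0 3.8 0.5
   vertex 3.9 0.2 0.2
  endloop
 endfacet
 facet normal -0.444 -0.803 0.397
  outer loop
   vertex 1.3 1.6 0.3
   vertex 2.9 2.2 3.3
   vertex 0.2 3.0 1.9
  endloop
 endfacet
 facet normal -0.425 -0.817 0.390
  outer loop
   vertex 1.3 1.6 0.3
   vertex 3.9 0.2 0.2
   vertex 2.9 2.2 3.3
  endloop
 endfacet
 facet normal 0.809 -0.340 0.480
  outer loop
   vertex 3.6 3.3 2.9
   vertex 2.9 2.2 3.3
   vertex 3.9 0.2 0.2
  endloop
 endfacet
 facet normal 0.105 0.280 0.954
  outer loop
   vertex 3.6 3.3 2.9
   vertex 2.8 3.6 2.9
   vertex 2.9 2.2 3.3
  endloop
 endfacet
 facet normal 0.784 0.449 -0.429
  outer loop
   vertex 3.6 3.3 2.9
   vertex 3.9 0.2 0.2
   vertex 2.0 3.8 0.5
  endloop
 endfacet
 facet normal 0.351 0.936 -0.039
  outer loop
   vertex 3.6 3.3 2.9
   vertex 2.0 3.8 0.5
   vertex 2.8 3.6 2.9
  endloop
 endfacet
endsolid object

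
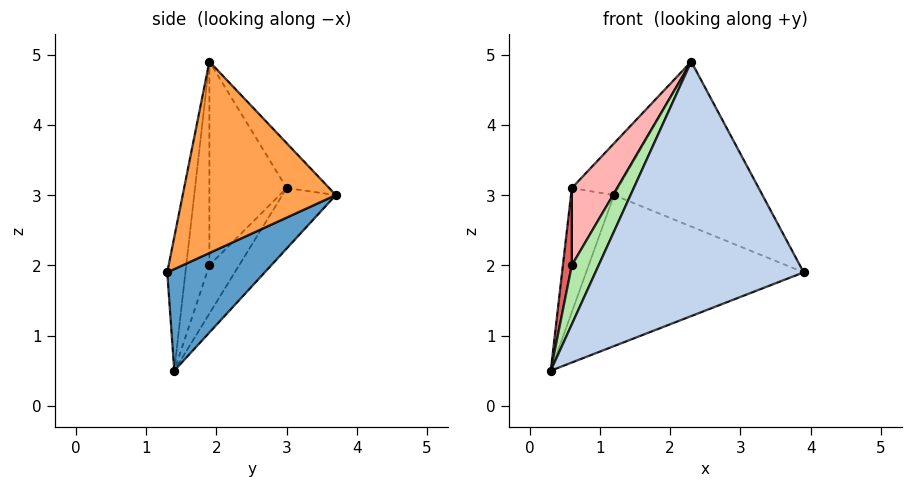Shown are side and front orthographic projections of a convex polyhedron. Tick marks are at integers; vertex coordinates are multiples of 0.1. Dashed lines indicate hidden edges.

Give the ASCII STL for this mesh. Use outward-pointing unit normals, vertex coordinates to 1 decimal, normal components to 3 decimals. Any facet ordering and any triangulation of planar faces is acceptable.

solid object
 facet normal 0.291 0.650 -0.702
  outer loop
   vertex 1.2 3.7 3.0
   vertex 3.9 1.3 1.9
   vertex 0.3 1.4 0.5
  endloop
 endfacet
 facet normal -0.086 -0.985 0.151
  outer loop
   vertex 2.3 1.9 4.9
   vertex 0.3 1.4 0.5
   vertex 3.9 1.3 1.9
  endloop
 endfacet
 facet normal 0.698 0.676 0.237
  outer loop
   vertex 2.3 1.9 4.9
   vertex 3.9 1.3 1.9
   vertex 1.2 3.7 3.0
  endloop
 endfacet
 facet normal -0.748 0.600 -0.283
  outer loop
   vertex 0.6 3.0 3.1
   vertex 1.2 3.7 3.0
   vertex 0.3 1.4 0.5
  endloop
 endfacet
 facet normal -0.458 0.498 0.737
  outer loop
   vertex 0.6 3.0 3.1
   vertex 2.3 1.9 4.9
   vertex 1.2 3.7 3.0
  endloop
 endfacet
 facet normal -0.610 -0.707 0.358
  outer loop
   vertex 0.6 1.9 2.0
   vertex 0.3 1.4 0.5
   vertex 2.3 1.9 4.9
  endloop
 endfacet
 facet normal -0.921 -0.276 0.276
  outer loop
   vertex 0.6 1.9 2.0
   vertex 0.6 3.0 3.1
   vertex 0.3 1.4 0.5
  endloop
 endfacet
 facet normal -0.770 -0.451 0.451
  outer loop
   vertex 0.6 1.9 2.0
   vertex 2.3 1.9 4.9
   vertex 0.6 3.0 3.1
  endloop
 endfacet
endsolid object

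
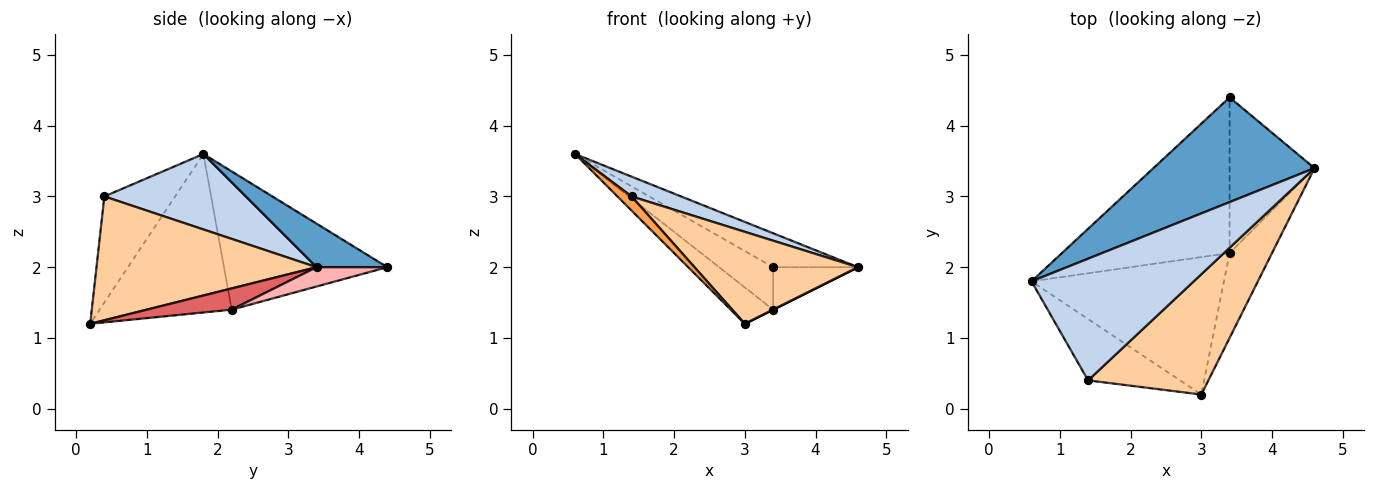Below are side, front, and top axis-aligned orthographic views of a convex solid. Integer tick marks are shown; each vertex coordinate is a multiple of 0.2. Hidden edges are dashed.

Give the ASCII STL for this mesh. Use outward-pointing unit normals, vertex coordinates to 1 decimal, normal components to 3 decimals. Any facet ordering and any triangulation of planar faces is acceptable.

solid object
 facet normal 0.249 0.299 0.921
  outer loop
   vertex 3.4 4.4 2.0
   vertex 0.6 1.8 3.6
   vertex 4.6 3.4 2.0
  endloop
 endfacet
 facet normal 0.417 -0.146 0.897
  outer loop
   vertex 1.4 0.4 3.0
   vertex 4.6 3.4 2.0
   vertex 0.6 1.8 3.6
  endloop
 endfacet
 facet normal -0.747 -0.149 -0.648
  outer loop
   vertex 1.4 0.4 3.0
   vertex 0.6 1.8 3.6
   vertex 3.0 0.2 1.2
  endloop
 endfacet
 facet normal 0.633 -0.470 0.615
  outer loop
   vertex 1.4 0.4 3.0
   vertex 3.0 0.2 1.2
   vertex 4.6 3.4 2.0
  endloop
 endfacet
 facet normal -0.623 0.200 -0.756
  outer loop
   vertex 3.4 2.2 1.4
   vertex 3.0 0.2 1.2
   vertex 0.6 1.8 3.6
  endloop
 endfacet
 facet normal -0.623 0.206 -0.755
  outer loop
   vertex 3.4 2.2 1.4
   vertex 0.6 1.8 3.6
   vertex 3.4 4.4 2.0
  endloop
 endfacet
 facet normal 0.447 0.000 -0.894
  outer loop
   vertex 3.4 2.2 1.4
   vertex 4.6 3.4 2.0
   vertex 3.0 0.2 1.2
  endloop
 endfacet
 facet normal 0.214 0.257 -0.942
  outer loop
   vertex 3.4 2.2 1.4
   vertex 3.4 4.4 2.0
   vertex 4.6 3.4 2.0
  endloop
 endfacet
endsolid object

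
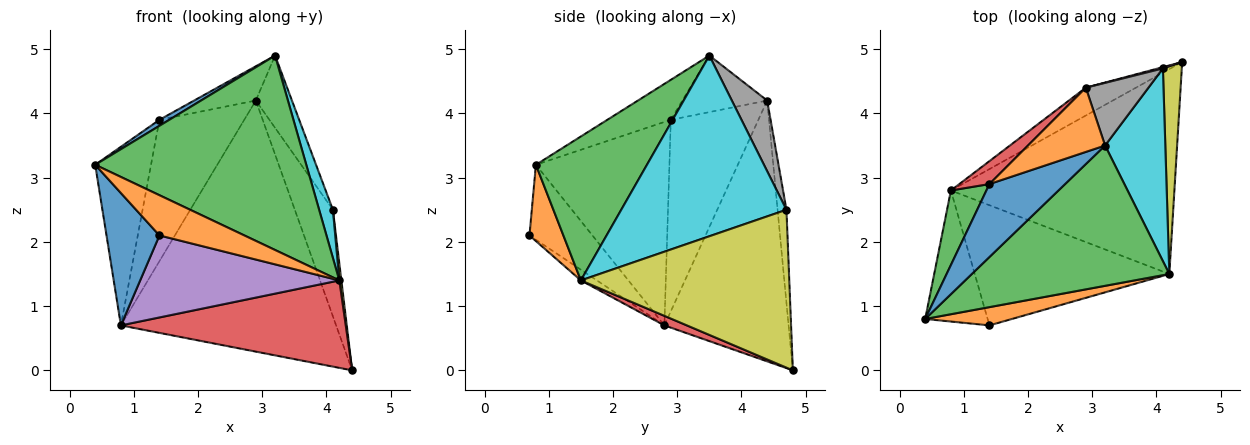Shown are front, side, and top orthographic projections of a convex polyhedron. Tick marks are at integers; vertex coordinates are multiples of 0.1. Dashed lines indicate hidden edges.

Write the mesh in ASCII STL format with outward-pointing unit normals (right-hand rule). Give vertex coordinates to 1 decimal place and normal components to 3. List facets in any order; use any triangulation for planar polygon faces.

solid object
 facet normal -0.645 -0.543 -0.537
  outer loop
   vertex 0.8 2.8 0.7
   vertex 1.4 0.7 2.1
   vertex 0.4 0.8 3.2
  endloop
 endfacet
 facet normal 0.342 -0.856 0.388
  outer loop
   vertex 4.2 1.5 1.4
   vertex 0.4 0.8 3.2
   vertex 1.4 0.7 2.1
  endloop
 endfacet
 facet normal 0.392 -0.746 0.538
  outer loop
   vertex 4.2 1.5 1.4
   vertex 3.2 3.5 4.9
   vertex 0.4 0.8 3.2
  endloop
 endfacet
 facet normal 0.039 -0.392 -0.919
  outer loop
   vertex 4.2 1.5 1.4
   vertex 0.8 2.8 0.7
   vertex 4.4 4.8 0.0
  endloop
 endfacet
 facet normal -0.045 -0.563 -0.825
  outer loop
   vertex 4.2 1.5 1.4
   vertex 1.4 0.7 2.1
   vertex 0.8 2.8 0.7
  endloop
 endfacet
 facet normal -0.498 0.862 -0.096
  outer loop
   vertex 2.9 4.4 4.2
   vertex 4.4 4.8 0.0
   vertex 0.8 2.8 0.7
  endloop
 endfacet
 facet normal -0.227 0.974 0.012
  outer loop
   vertex 4.1 4.7 2.5
   vertex 4.4 4.8 0.0
   vertex 2.9 4.4 4.2
  endloop
 endfacet
 facet normal 0.594 0.608 0.527
  outer loop
   vertex 4.1 4.7 2.5
   vertex 2.9 4.4 4.2
   vertex 3.2 3.5 4.9
  endloop
 endfacet
 facet normal 0.993 -0.010 0.119
  outer loop
   vertex 4.1 4.7 2.5
   vertex 4.2 1.5 1.4
   vertex 4.4 4.8 0.0
  endloop
 endfacet
 facet normal 0.946 -0.079 0.315
  outer loop
   vertex 4.1 4.7 2.5
   vertex 3.2 3.5 4.9
   vertex 4.2 1.5 1.4
  endloop
 endfacet
 facet normal -0.466 -0.072 0.882
  outer loop
   vertex 1.4 2.9 3.9
   vertex 0.4 0.8 3.2
   vertex 3.2 3.5 4.9
  endloop
 endfacet
 facet normal -0.543 0.395 0.741
  outer loop
   vertex 1.4 2.9 3.9
   vertex 3.2 3.5 4.9
   vertex 2.9 4.4 4.2
  endloop
 endfacet
 facet normal -0.911 0.381 0.159
  outer loop
   vertex 1.4 2.9 3.9
   vertex 0.8 2.8 0.7
   vertex 0.4 0.8 3.2
  endloop
 endfacet
 facet normal -0.714 0.691 0.112
  outer loop
   vertex 1.4 2.9 3.9
   vertex 2.9 4.4 4.2
   vertex 0.8 2.8 0.7
  endloop
 endfacet
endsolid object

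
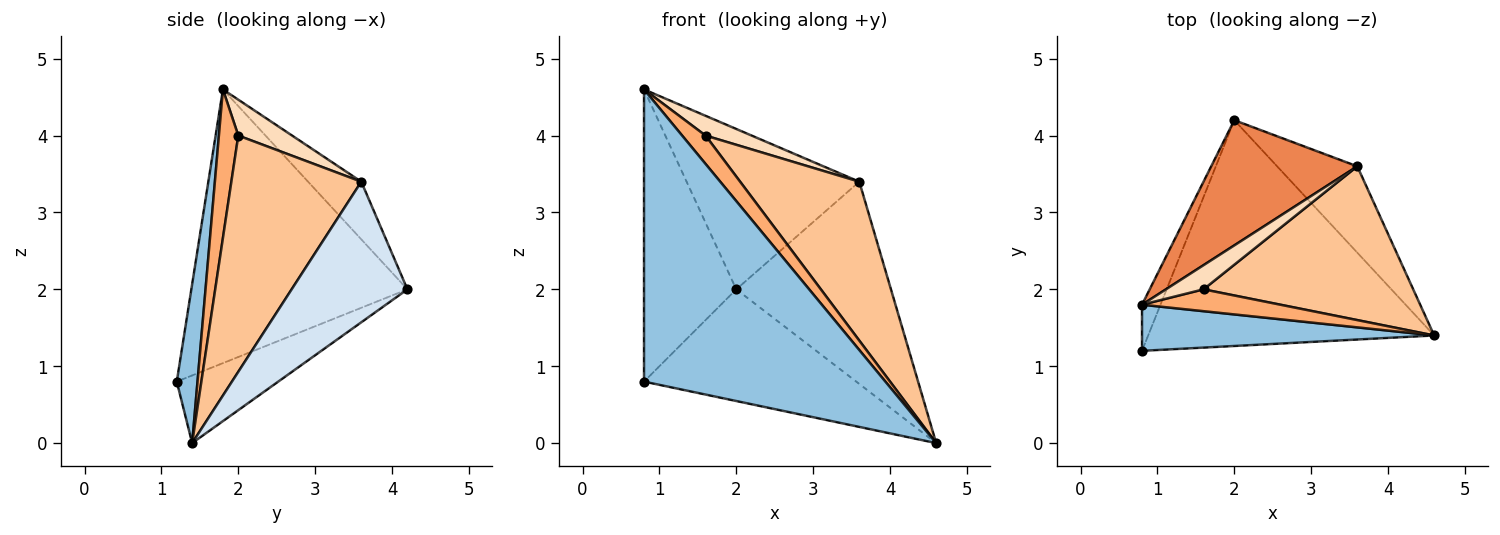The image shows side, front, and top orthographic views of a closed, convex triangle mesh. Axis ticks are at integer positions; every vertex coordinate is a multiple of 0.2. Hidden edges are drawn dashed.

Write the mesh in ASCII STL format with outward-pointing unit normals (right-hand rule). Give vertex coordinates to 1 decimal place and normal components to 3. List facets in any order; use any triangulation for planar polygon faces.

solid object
 facet normal -0.207 0.434 -0.877
  outer loop
   vertex 2.0 4.2 2.0
   vertex 4.6 1.4 0.0
   vertex 0.8 1.2 0.8
  endloop
 endfacet
 facet normal 0.085 -0.984 0.155
  outer loop
   vertex 0.8 1.8 4.6
   vertex 0.8 1.2 0.8
   vertex 4.6 1.4 0.0
  endloop
 endfacet
 facet normal -0.918 0.392 -0.062
  outer loop
   vertex 0.8 1.8 4.6
   vertex 2.0 4.2 2.0
   vertex 0.8 1.2 0.8
  endloop
 endfacet
 facet normal 0.567 0.758 -0.323
  outer loop
   vertex 3.6 3.6 3.4
   vertex 4.6 1.4 0.0
   vertex 2.0 4.2 2.0
  endloop
 endfacet
 facet normal -0.236 0.766 0.598
  outer loop
   vertex 3.6 3.6 3.4
   vertex 2.0 4.2 2.0
   vertex 0.8 1.8 4.6
  endloop
 endfacet
 facet normal 0.549 -0.662 0.511
  outer loop
   vertex 1.6 2.0 4.0
   vertex 0.8 1.8 4.6
   vertex 4.6 1.4 0.0
  endloop
 endfacet
 facet normal 0.617 -0.566 0.547
  outer loop
   vertex 1.6 2.0 4.0
   vertex 4.6 1.4 0.0
   vertex 3.6 3.6 3.4
  endloop
 endfacet
 facet normal 0.594 -0.509 0.623
  outer loop
   vertex 1.6 2.0 4.0
   vertex 3.6 3.6 3.4
   vertex 0.8 1.8 4.6
  endloop
 endfacet
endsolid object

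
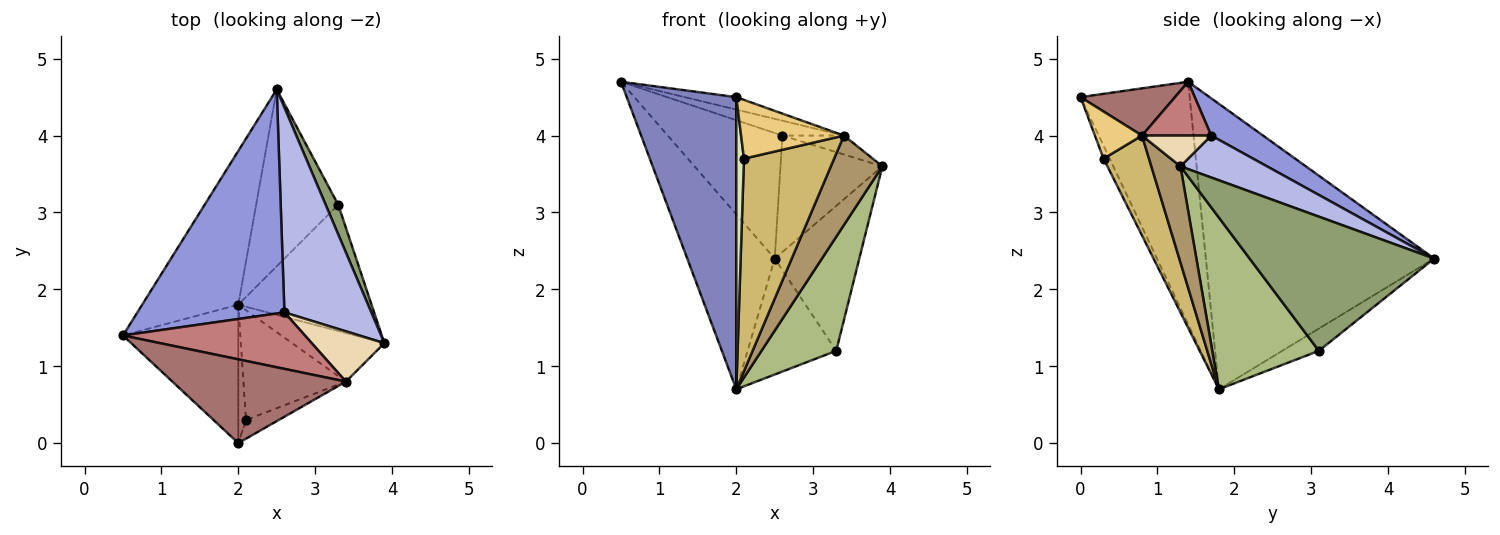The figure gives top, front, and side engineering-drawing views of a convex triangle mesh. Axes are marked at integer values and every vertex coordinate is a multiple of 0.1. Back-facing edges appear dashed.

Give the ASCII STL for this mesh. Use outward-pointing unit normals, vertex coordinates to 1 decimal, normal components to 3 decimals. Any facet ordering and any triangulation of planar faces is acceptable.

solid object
 facet normal -0.891 0.341 -0.300
  outer loop
   vertex 2.0 1.8 0.7
   vertex 0.5 1.4 4.7
   vertex 2.5 4.6 2.4
  endloop
 endfacet
 facet normal -0.669 -0.672 -0.318
  outer loop
   vertex 2.0 0.0 4.5
   vertex 0.5 1.4 4.7
   vertex 2.0 1.8 0.7
  endloop
 endfacet
 facet normal 0.216 0.477 0.852
  outer loop
   vertex 2.6 1.7 4.0
   vertex 2.5 4.6 2.4
   vertex 0.5 1.4 4.7
  endloop
 endfacet
 facet normal 0.387 0.456 0.802
  outer loop
   vertex 2.6 1.7 4.0
   vertex 3.9 1.3 3.6
   vertex 2.5 4.6 2.4
  endloop
 endfacet
 facet normal 0.906 0.415 0.085
  outer loop
   vertex 3.3 3.1 1.2
   vertex 2.5 4.6 2.4
   vertex 3.9 1.3 3.6
  endloop
 endfacet
 facet normal 0.691 -0.485 -0.536
  outer loop
   vertex 3.3 3.1 1.2
   vertex 3.9 1.3 3.6
   vertex 2.0 1.8 0.7
  endloop
 endfacet
 facet normal -0.221 0.535 -0.816
  outer loop
   vertex 3.3 3.1 1.2
   vertex 2.0 1.8 0.7
   vertex 2.5 4.6 2.4
  endloop
 endfacet
 facet normal -0.581 -0.736 -0.348
  outer loop
   vertex 2.1 0.3 3.7
   vertex 2.0 0.0 4.5
   vertex 2.0 1.8 0.7
  endloop
 endfacet
 facet normal 0.445 -0.787 -0.427
  outer loop
   vertex 3.4 0.8 4.0
   vertex 2.0 1.8 0.7
   vertex 3.9 1.3 3.6
  endloop
 endfacet
 facet normal 0.409 -0.811 -0.419
  outer loop
   vertex 3.4 0.8 4.0
   vertex 2.1 0.3 3.7
   vertex 2.0 1.8 0.7
  endloop
 endfacet
 facet normal 0.400 -0.873 -0.278
  outer loop
   vertex 3.4 0.8 4.0
   vertex 2.0 0.0 4.5
   vertex 2.1 0.3 3.7
  endloop
 endfacet
 facet normal 0.368 0.328 0.870
  outer loop
   vertex 3.4 0.8 4.0
   vertex 3.9 1.3 3.6
   vertex 2.6 1.7 4.0
  endloop
 endfacet
 facet normal 0.260 0.142 0.955
  outer loop
   vertex 3.4 0.8 4.0
   vertex 0.5 1.4 4.7
   vertex 2.0 0.0 4.5
  endloop
 endfacet
 facet normal 0.275 0.244 0.930
  outer loop
   vertex 3.4 0.8 4.0
   vertex 2.6 1.7 4.0
   vertex 0.5 1.4 4.7
  endloop
 endfacet
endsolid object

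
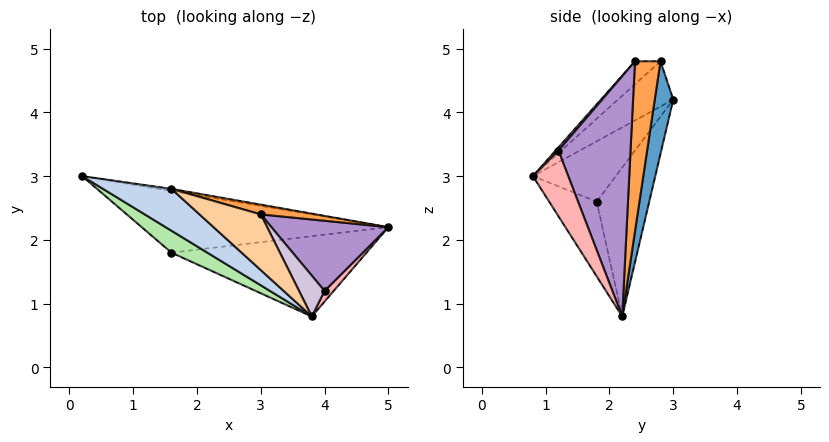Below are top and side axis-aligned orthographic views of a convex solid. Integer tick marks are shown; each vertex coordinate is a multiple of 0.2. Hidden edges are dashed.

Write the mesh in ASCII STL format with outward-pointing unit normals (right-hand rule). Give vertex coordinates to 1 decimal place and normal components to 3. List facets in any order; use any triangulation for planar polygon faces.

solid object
 facet normal 0.150 0.988 -0.021
  outer loop
   vertex 1.6 2.8 4.8
   vertex 5.0 2.2 0.8
   vertex 0.2 3.0 4.2
  endloop
 endfacet
 facet normal -0.327 -0.805 0.495
  outer loop
   vertex 1.6 2.8 4.8
   vertex 0.2 3.0 4.2
   vertex 3.8 0.8 3.0
  endloop
 endfacet
 facet normal 0.274 0.958 0.089
  outer loop
   vertex 3.0 2.4 4.8
   vertex 5.0 2.2 0.8
   vertex 1.6 2.8 4.8
  endloop
 endfacet
 facet normal -0.222 -0.776 0.591
  outer loop
   vertex 3.0 2.4 4.8
   vertex 1.6 2.8 4.8
   vertex 3.8 0.8 3.0
  endloop
 endfacet
 facet normal -0.455 0.474 -0.754
  outer loop
   vertex 1.6 1.8 2.6
   vertex 0.2 3.0 4.2
   vertex 5.0 2.2 0.8
  endloop
 endfacet
 facet normal -0.438 -0.860 0.261
  outer loop
   vertex 1.6 1.8 2.6
   vertex 3.8 0.8 3.0
   vertex 0.2 3.0 4.2
  endloop
 endfacet
 facet normal -0.234 -0.758 -0.610
  outer loop
   vertex 1.6 1.8 2.6
   vertex 5.0 2.2 0.8
   vertex 3.8 0.8 3.0
  endloop
 endfacet
 facet normal 0.837 -0.535 0.116
  outer loop
   vertex 4.0 1.2 3.4
   vertex 3.8 0.8 3.0
   vertex 5.0 2.2 0.8
  endloop
 endfacet
 facet normal 0.875 0.232 0.426
  outer loop
   vertex 4.0 1.2 3.4
   vertex 5.0 2.2 0.8
   vertex 3.0 2.4 4.8
  endloop
 endfacet
 facet normal 0.085 -0.726 0.683
  outer loop
   vertex 4.0 1.2 3.4
   vertex 3.0 2.4 4.8
   vertex 3.8 0.8 3.0
  endloop
 endfacet
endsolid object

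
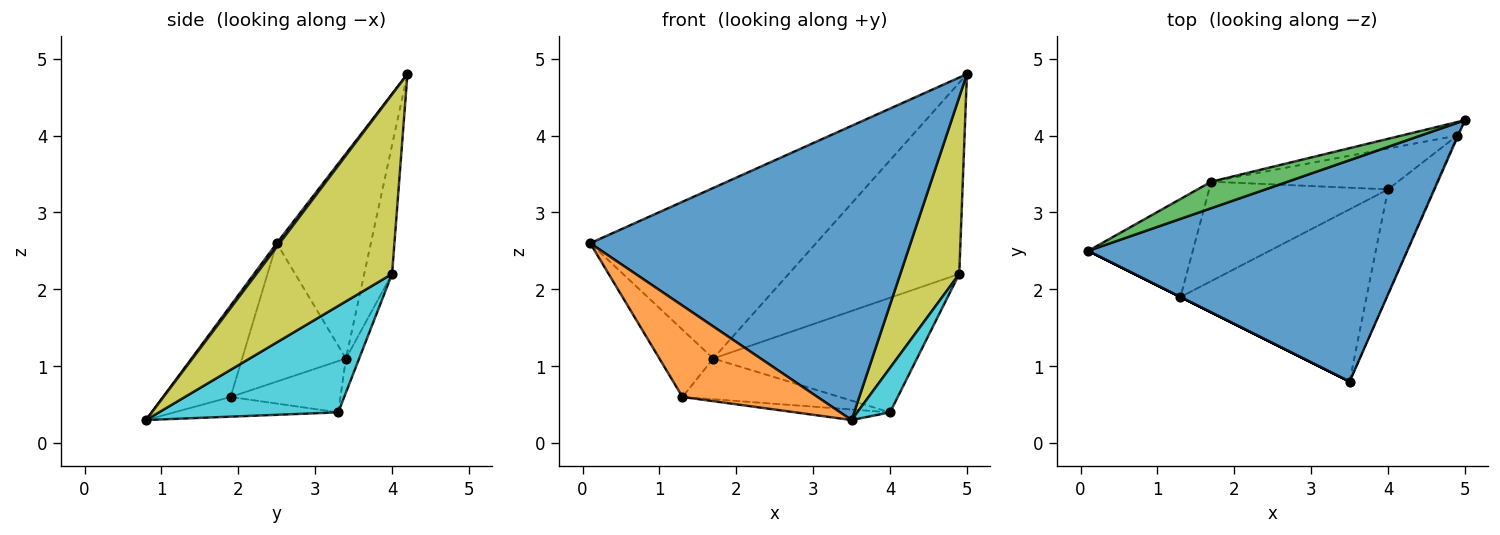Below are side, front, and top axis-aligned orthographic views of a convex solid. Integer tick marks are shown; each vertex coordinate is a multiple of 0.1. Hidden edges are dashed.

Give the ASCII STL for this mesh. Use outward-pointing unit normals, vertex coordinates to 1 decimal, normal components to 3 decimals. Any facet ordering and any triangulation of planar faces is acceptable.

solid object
 facet normal 0.007 -0.799 0.601
  outer loop
   vertex 3.5 0.8 0.3
   vertex 5.0 4.2 4.8
   vertex 0.1 2.5 2.6
  endloop
 endfacet
 facet normal -0.447 -0.894 0.000
  outer loop
   vertex 1.3 1.9 0.6
   vertex 3.5 0.8 0.3
   vertex 0.1 2.5 2.6
  endloop
 endfacet
 facet normal -0.381 0.914 0.142
  outer loop
   vertex 1.7 3.4 1.1
   vertex 0.1 2.5 2.6
   vertex 5.0 4.2 4.8
  endloop
 endfacet
 facet normal -0.737 0.382 -0.557
  outer loop
   vertex 1.7 3.4 1.1
   vertex 1.3 1.9 0.6
   vertex 0.1 2.5 2.6
  endloop
 endfacet
 facet normal -0.105 0.061 -0.993
  outer loop
   vertex 4.0 3.3 0.4
   vertex 3.5 0.8 0.3
   vertex 1.3 1.9 0.6
  endloop
 endfacet
 facet normal -0.256 0.366 -0.894
  outer loop
   vertex 4.0 3.3 0.4
   vertex 1.3 1.9 0.6
   vertex 1.7 3.4 1.1
  endloop
 endfacet
 facet normal -0.161 0.985 -0.070
  outer loop
   vertex 4.9 4.0 2.2
   vertex 1.7 3.4 1.1
   vertex 5.0 4.2 4.8
  endloop
 endfacet
 facet normal -0.061 0.940 -0.335
  outer loop
   vertex 4.9 4.0 2.2
   vertex 4.0 3.3 0.4
   vertex 1.7 3.4 1.1
  endloop
 endfacet
 facet normal 0.917 -0.399 -0.005
  outer loop
   vertex 4.9 4.0 2.2
   vertex 5.0 4.2 4.8
   vertex 3.5 0.8 0.3
  endloop
 endfacet
 facet normal 0.906 -0.166 -0.389
  outer loop
   vertex 4.9 4.0 2.2
   vertex 3.5 0.8 0.3
   vertex 4.0 3.3 0.4
  endloop
 endfacet
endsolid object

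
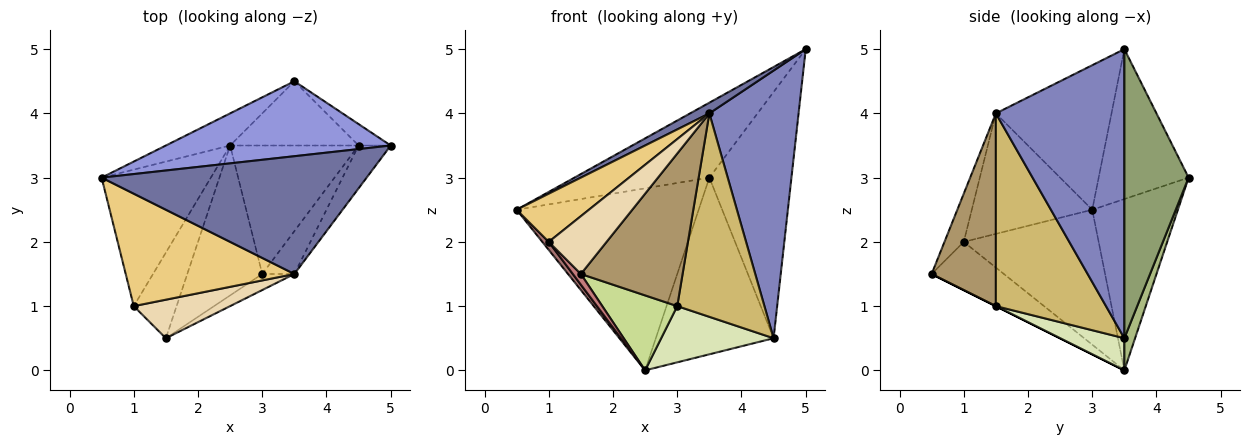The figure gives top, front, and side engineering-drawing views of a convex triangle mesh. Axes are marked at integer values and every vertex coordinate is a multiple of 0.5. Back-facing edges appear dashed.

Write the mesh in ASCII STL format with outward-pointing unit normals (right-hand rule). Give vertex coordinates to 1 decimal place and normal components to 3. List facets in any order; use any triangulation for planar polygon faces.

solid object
 facet normal -0.477 -0.080 0.875
  outer loop
   vertex 3.5 1.5 4.0
   vertex 5.0 3.5 5.0
   vertex 0.5 3.0 2.5
  endloop
 endfacet
 facet normal 0.818 -0.568 -0.091
  outer loop
   vertex 3.5 1.5 4.0
   vertex 4.5 3.5 0.5
   vertex 5.0 3.5 5.0
  endloop
 endfacet
 facet normal -0.426 0.640 0.640
  outer loop
   vertex 3.5 4.5 3.0
   vertex 0.5 3.0 2.5
   vertex 5.0 3.5 5.0
  endloop
 endfacet
 facet normal -0.420 0.894 -0.158
  outer loop
   vertex 3.5 4.5 3.0
   vertex 2.5 3.5 0.0
   vertex 0.5 3.0 2.5
  endloop
 endfacet
 facet normal 0.615 0.786 -0.068
  outer loop
   vertex 3.5 4.5 3.0
   vertex 5.0 3.5 5.0
   vertex 4.5 3.5 0.5
  endloop
 endfacet
 facet normal 0.085 0.936 -0.341
  outer loop
   vertex 3.5 4.5 3.0
   vertex 4.5 3.5 0.5
   vertex 2.5 3.5 0.0
  endloop
 endfacet
 facet normal 0.000 -0.447 -0.894
  outer loop
   vertex 3.0 1.5 1.0
   vertex 1.5 0.5 1.5
   vertex 2.5 3.5 0.0
  endloop
 endfacet
 facet normal 0.223 -0.391 -0.893
  outer loop
   vertex 3.0 1.5 1.0
   vertex 2.5 3.5 0.0
   vertex 4.5 3.5 0.5
  endloop
 endfacet
 facet normal 0.532 -0.842 -0.089
  outer loop
   vertex 3.0 1.5 1.0
   vertex 3.5 1.5 4.0
   vertex 1.5 0.5 1.5
  endloop
 endfacet
 facet normal 0.777 -0.615 -0.130
  outer loop
   vertex 3.0 1.5 1.0
   vertex 4.5 3.5 0.5
   vertex 3.5 1.5 4.0
  endloop
 endfacet
 facet normal -0.549 -0.329 0.768
  outer loop
   vertex 1.0 1.0 2.0
   vertex 3.5 1.5 4.0
   vertex 0.5 3.0 2.5
  endloop
 endfacet
 facet normal -0.267 -0.802 0.535
  outer loop
   vertex 1.0 1.0 2.0
   vertex 1.5 0.5 1.5
   vertex 3.5 1.5 4.0
  endloop
 endfacet
 facet normal -0.777 -0.037 -0.629
  outer loop
   vertex 1.0 1.0 2.0
   vertex 0.5 3.0 2.5
   vertex 2.5 3.5 0.0
  endloop
 endfacet
 facet normal -0.745 -0.083 -0.662
  outer loop
   vertex 1.0 1.0 2.0
   vertex 2.5 3.5 0.0
   vertex 1.5 0.5 1.5
  endloop
 endfacet
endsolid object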